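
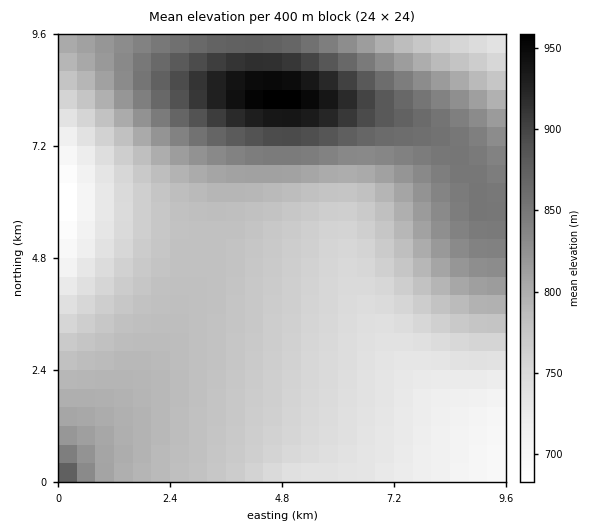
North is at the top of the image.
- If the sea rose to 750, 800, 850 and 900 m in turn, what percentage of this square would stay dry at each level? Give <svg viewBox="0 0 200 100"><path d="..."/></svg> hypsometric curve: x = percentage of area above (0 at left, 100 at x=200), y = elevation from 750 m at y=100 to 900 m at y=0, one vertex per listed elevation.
<svg viewBox="0 0 200 100"><path d="M158 100l-92-33-35-34-20-33"/></svg>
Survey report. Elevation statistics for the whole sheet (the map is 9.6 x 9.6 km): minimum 670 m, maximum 960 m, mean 790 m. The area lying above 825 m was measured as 22.2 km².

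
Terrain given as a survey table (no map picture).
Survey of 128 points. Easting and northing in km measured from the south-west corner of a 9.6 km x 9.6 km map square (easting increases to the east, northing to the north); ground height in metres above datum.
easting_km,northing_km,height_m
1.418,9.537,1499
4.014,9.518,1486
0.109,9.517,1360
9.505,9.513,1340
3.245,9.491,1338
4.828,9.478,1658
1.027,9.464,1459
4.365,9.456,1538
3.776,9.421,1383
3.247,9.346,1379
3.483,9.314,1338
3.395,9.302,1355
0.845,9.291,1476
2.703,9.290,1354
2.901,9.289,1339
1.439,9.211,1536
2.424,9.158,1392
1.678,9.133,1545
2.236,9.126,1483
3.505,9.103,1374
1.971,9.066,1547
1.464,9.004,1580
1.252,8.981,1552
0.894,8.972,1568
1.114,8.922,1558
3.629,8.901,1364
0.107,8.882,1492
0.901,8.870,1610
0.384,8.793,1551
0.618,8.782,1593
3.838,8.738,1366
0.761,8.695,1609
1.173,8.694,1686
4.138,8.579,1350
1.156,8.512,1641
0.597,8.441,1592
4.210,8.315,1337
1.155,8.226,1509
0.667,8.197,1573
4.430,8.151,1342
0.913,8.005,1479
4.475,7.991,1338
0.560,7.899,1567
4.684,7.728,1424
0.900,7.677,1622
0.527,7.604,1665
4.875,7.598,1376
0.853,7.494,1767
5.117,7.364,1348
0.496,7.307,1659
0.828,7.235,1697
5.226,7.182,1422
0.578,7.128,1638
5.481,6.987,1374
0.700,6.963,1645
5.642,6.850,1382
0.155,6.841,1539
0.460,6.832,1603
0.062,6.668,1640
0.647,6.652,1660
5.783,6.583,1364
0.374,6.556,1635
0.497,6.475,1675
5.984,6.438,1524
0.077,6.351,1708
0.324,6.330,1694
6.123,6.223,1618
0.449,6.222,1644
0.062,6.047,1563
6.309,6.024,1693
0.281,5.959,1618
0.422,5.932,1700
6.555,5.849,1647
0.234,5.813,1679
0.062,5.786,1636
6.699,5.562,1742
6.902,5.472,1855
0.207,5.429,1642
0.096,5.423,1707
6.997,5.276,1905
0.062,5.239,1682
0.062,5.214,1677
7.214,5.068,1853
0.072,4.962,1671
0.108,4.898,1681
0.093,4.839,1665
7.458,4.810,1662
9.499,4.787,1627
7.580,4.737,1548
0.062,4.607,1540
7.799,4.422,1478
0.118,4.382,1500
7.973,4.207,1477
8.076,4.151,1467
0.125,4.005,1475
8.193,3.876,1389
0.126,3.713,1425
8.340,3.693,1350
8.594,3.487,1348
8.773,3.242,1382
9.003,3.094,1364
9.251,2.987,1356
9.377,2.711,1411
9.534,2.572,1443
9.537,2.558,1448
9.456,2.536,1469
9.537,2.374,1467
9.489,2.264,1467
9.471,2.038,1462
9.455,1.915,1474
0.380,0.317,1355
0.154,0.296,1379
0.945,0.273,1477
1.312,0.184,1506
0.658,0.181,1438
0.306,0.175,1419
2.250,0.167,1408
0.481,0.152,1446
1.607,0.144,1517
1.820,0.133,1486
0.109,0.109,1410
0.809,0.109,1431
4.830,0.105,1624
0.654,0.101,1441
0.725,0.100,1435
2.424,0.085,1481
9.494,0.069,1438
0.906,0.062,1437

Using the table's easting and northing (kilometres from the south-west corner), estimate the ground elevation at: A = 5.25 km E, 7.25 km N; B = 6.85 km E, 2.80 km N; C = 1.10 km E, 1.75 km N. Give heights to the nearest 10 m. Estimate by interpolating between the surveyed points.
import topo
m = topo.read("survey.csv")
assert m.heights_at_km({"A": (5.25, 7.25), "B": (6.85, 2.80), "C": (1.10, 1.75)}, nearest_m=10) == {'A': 1390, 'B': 1700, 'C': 1480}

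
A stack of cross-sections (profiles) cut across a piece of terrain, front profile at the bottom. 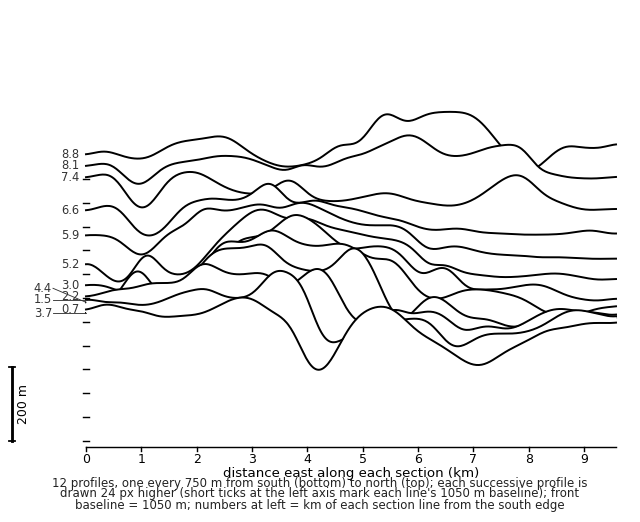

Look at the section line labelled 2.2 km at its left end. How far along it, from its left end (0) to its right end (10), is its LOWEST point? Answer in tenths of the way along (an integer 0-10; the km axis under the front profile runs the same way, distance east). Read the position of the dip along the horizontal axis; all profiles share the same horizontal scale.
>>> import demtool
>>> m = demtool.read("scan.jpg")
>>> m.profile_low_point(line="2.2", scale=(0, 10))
7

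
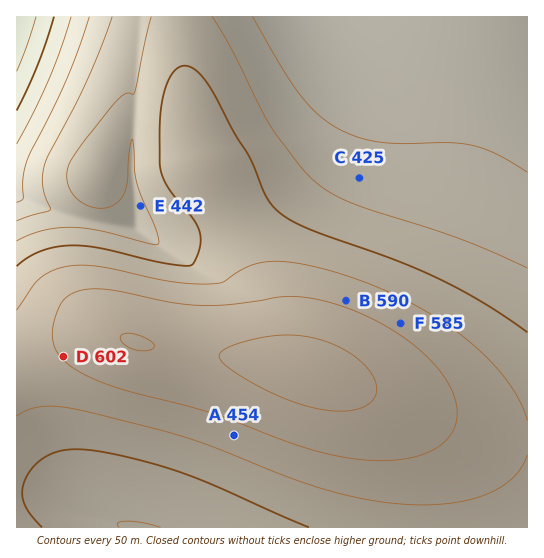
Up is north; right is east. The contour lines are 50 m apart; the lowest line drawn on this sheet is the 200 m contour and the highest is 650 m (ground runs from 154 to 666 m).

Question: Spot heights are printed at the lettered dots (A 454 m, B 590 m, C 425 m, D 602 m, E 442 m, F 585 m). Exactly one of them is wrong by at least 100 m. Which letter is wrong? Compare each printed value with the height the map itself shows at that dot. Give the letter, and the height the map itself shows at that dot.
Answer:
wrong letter A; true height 579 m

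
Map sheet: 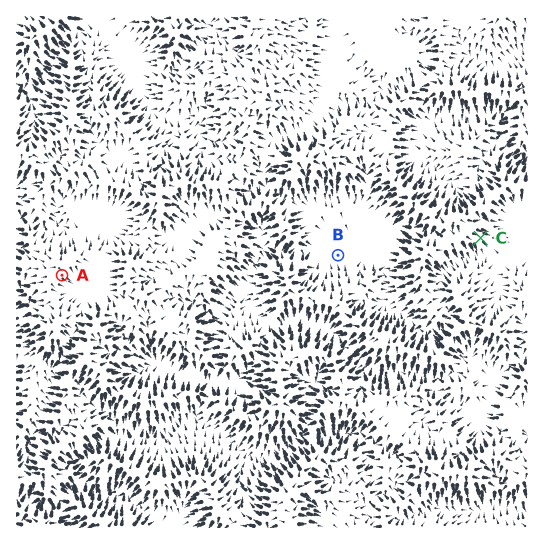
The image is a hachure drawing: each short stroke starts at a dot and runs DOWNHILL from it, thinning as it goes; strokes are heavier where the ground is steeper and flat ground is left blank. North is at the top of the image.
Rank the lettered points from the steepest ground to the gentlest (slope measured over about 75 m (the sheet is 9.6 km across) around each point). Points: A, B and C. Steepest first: C A B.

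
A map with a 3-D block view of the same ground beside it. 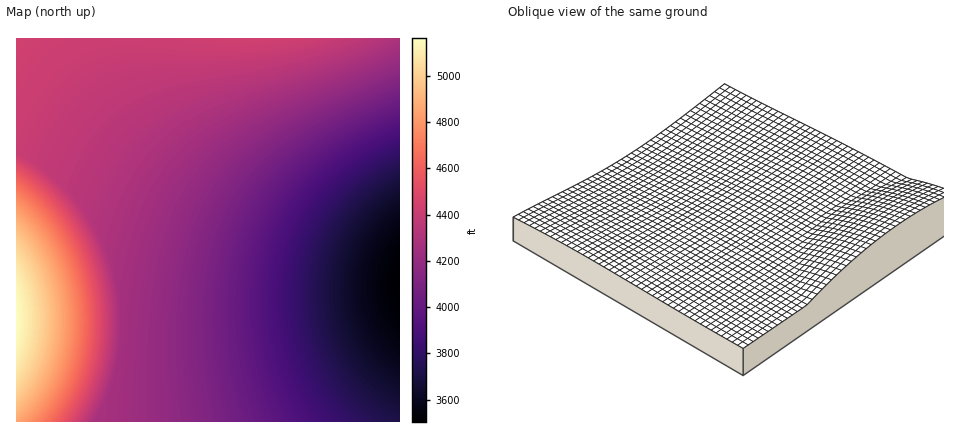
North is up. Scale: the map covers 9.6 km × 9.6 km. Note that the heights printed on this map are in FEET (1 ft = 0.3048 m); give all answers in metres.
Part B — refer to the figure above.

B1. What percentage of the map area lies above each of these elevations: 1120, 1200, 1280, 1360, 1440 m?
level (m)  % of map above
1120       93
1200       77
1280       52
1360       12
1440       7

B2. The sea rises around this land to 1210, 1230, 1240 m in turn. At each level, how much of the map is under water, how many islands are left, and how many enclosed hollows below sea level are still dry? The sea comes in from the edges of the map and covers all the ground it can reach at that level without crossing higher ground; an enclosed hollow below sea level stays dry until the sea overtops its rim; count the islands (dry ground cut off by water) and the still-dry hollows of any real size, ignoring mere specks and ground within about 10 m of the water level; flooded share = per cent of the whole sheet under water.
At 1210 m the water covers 26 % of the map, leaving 0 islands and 0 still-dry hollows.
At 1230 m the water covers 31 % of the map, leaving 0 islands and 0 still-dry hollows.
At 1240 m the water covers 33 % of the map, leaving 0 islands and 0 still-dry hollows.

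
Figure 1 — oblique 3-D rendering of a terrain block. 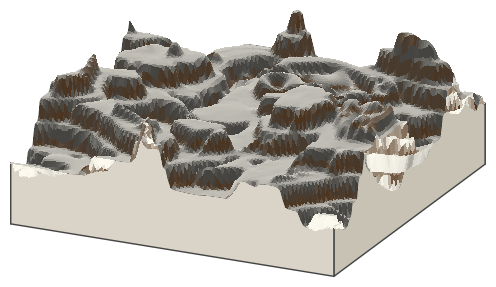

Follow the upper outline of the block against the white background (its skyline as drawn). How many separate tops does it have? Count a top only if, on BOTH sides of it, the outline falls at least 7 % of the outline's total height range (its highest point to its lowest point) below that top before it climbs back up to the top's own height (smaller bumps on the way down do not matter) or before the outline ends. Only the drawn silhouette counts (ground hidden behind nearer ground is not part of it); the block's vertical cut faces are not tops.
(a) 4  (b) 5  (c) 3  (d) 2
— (a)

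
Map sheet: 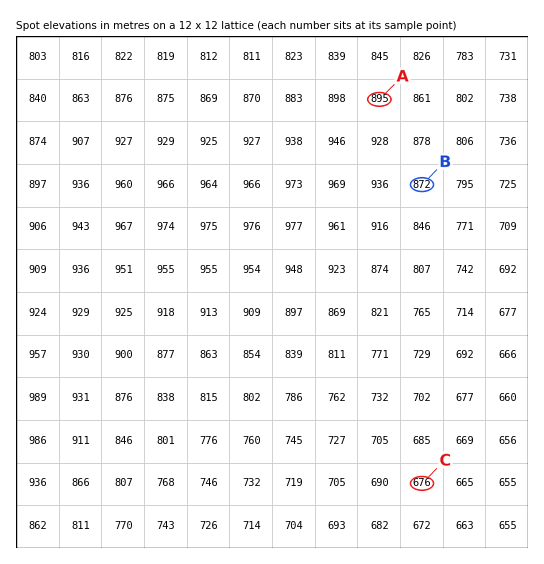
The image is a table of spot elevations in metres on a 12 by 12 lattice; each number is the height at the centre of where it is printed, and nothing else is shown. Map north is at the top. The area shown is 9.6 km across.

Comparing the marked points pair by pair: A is higher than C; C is lower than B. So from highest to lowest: A B C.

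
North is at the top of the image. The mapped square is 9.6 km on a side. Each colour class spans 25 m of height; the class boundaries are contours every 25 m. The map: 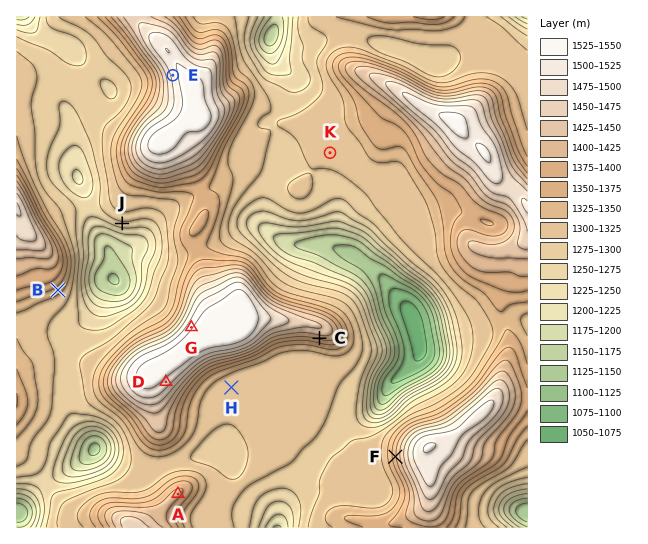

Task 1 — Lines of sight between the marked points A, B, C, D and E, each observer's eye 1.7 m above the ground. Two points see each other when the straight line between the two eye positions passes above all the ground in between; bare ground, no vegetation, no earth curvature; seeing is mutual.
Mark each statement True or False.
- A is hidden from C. False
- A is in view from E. False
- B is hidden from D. True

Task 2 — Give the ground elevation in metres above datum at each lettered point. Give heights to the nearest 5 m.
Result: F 1395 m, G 1520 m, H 1310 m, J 1270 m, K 1305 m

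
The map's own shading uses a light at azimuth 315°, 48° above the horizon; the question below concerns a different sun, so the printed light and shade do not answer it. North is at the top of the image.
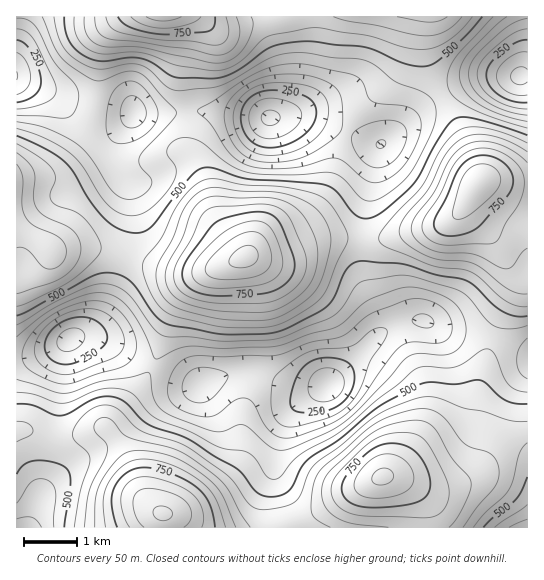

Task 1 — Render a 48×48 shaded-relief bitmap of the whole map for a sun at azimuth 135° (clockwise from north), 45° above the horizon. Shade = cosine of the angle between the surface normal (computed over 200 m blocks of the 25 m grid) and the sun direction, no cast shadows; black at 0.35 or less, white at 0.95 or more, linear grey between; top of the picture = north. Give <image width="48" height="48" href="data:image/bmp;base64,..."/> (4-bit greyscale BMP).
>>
<image width="48" height="48" href="data:image/bmp;base64,Qk32BAAAAAAAAHYAAAAoAAAAMAAAADAAAAABAAQAAAAAAIAEAAATCwAAEwsAABAAAAAAAAAAAAAAABEREQAiIiIAMzMzAERERABVVVUAZmZmAHd3dwCIiIgAmZmZAKqqqgC7u7sAzMzMAN3d3QDu7u4A////AKl2VVVmd4mru7qph3iJmqu8u7u7zN3d3bqGVUVWZ4mau7qph2Z4iZq8zLu7vN3d3bqXZERFZ3eImaqphlVWZ4m7zMu7u8zd3LuYZUM0VmZ3iJmZl2VUVWeavMu7qrvMzLuphkMiRWZmd4iZmHVEM0Voq7u6qqq7zLuqmGQyNFZmZ3eJmXZDIiJGiaqqmZmqvLuqqYZURFVmd3eImXZDIREkZ4mamYiaq6qqmZh2ZVVWZ3d4iHVDIQASRniamYiZqqqpiImYdmVWZ3d4mHVDIQABNWiZmZiJmpmYdniZiHZWZnd4mYdUIQABJFeJmYiIiIiHZVZ4mId2ZmZ4mph1QgAAI0Z4iYiId2d3VDRXiZmIdmZ4mqqXYxAAI0VniIiId2ZmUzNGeaqql3Z4mruphjIRI0Vnd4iYd3ZmVDNFaKu7qYd4mru7qGQzNFVnd3iZmIh2VDRFZ5vMuqmZmrvMuoZURVZnZniaqamHZURVVorMy7u7q7zNy6l2VVZmZmiaqsupdlVmVoq8zMzMzM3dzLqXZVZmZmeau93cqHd3Zom8y8zMzd3dzMypdmZmZmeau+7uypiHd4m7u7zMzd7t3MzKmId3ZniavO7/7LqYd4mru7zMzd7t3M3MuqmYd3iau97/7suph3iau7zMzN7t3MzMy7upiIiZq83u/ty5h3eJq8zMzN3u3czMzLu6mZiZqrvO7uy6mHZ4mrzMzN3d3cu7vLu7qpiJqpq83ty6mGVVeKvMzMzd3cu7u7u7u6mZqpmbzdy6mGQzRnmrzMzMzcu7u7q7y6maqpmavMupmGQyNFZ5q7u7zMuqqqqrzLqqu5mJqqqZh2UzM0RXmqqqu7qpmZmbzMuqq5mIiamYh2VDRERFeaqqqqqId3eJvMu6qqmHiJmId2VERVVEaJqpqqmGVVVXm8y7qqmIiJmIdlQzRVVERniZmZl2VDM0ebzMurqpmZmYdlQyNFVDNFZ4iZmGVDIiR6zMy8u6mZmYh3VDI0VDIzRWeJmHVDIRJYvMzLu6qpmZmIdkRFVUMiNFZ4mHZEMhE2mru6qpmZmZiJiHZmZlMzNEV4iHZEMhEkaJqoiIiZmYh4iIh4h2VDM0VomYZUMiESRniHd3iJmYdmeIiJmHZUNEVomphlQyIiNFZ2Z3eJmYZUVniJqpdlREVoq6mGVDMzNEVVVneJqpdUVniJq6mGVVVom7uYZVREREREVneIq6l2Z4iavMuod2Vnmruph2ZlVENDRXd4q7qXeJqrzd26mYdniaqqmIh3ZURDRXd4q8uYibu83u7LupiIiJqqqZmYh2VUVniJq8uYirvM3u7cu6qZmImaqqqqqZh2ZniavNypmru83u7cy7qqqZmaqrvMzLqnZniavN26qru83u7cy7u7upmqq8zd3dy4dmeJvN3Lu7u73u7cy7u7u6qqu83u7t3JdmZ4m8zMzMu7zd3czLu7u6qqu83u7t3JhmZniau7zMy7u8y7y7uru7qqu83u7t3al2ZWZ4mrzd3Mu7qru7qqu7uqq83e7t3Q=="/>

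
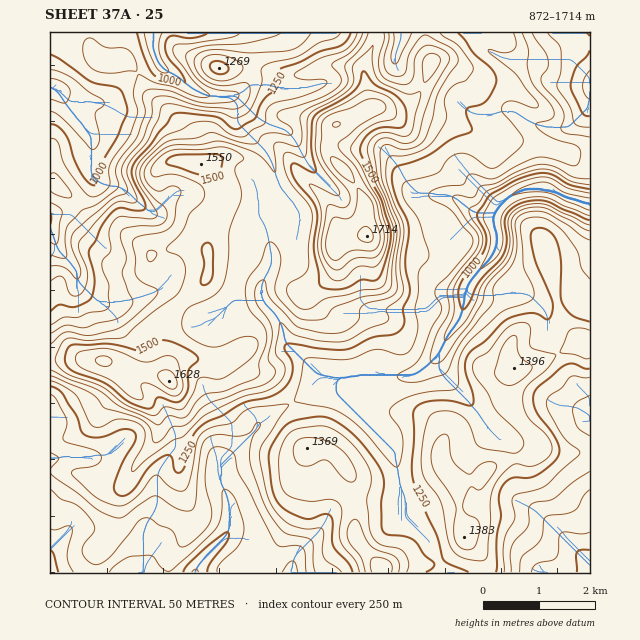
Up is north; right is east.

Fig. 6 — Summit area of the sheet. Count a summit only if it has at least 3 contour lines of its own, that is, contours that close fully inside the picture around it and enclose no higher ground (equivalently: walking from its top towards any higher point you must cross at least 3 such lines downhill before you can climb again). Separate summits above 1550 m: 2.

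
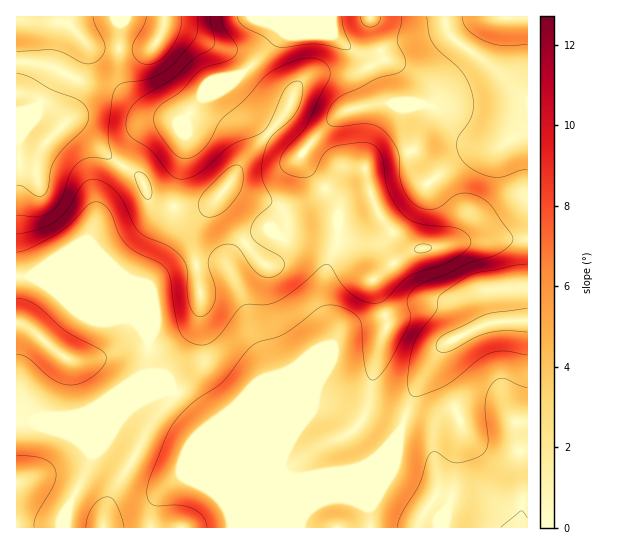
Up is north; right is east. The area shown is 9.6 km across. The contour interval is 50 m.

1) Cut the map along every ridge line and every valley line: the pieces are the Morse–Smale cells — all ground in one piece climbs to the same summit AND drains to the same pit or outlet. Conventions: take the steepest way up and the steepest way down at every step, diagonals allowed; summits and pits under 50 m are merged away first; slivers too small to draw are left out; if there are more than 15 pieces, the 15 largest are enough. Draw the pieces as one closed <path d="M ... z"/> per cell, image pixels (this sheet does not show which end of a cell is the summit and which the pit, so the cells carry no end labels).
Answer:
<path d="M370 16l-354 1 0 258 19 2 78 32 12 10 9 2 15 20-1 8 3 24 22 18 20 20 13 17 65 27 12 10 0 4 4 5 7 3 56-6 21-10 28-27 18-48 28-42 45-21 38-2-1-82-62 2-32 7-22 0-10-7-21-24-11-27-4-20-2-2-26-4-31-23-21-20-1-6 12-26 11-12 14-4 33 0 30-14z"/><path d="M445 16l-74 0 2 14 11 29-30 14-33 0-14 4-11 12-12 29 22 23 31 23 26 4 2 2 4 20 11 27 9 12 22 19 22 0 32-7 62-2 1-141-11-7-24-24-34-23-10-10z"/><path d="M173 391l-16 4-15 0-19 8-21 2-31 11-25 0-12 5-17 0-1 106 283 1 4-10 11-13 17-9 29-27-54 8-16-1-6-5-1-6-12-10-65-27-13-17z"/><path d="M527 321l-37 2-45 21-28 42-18 48-22 23-14 8-32 31-17 9-11 13-3 9 227 1z"/><path d="M30 276l-14 1 1 144 17 0 12-5 25 0 31-11 21-2 19-8 15 0 15-4-21-18-3-24 1-8-15-20-9-2-12-10z"/><path d="M527 16l-81 0-1 7 4 11 10 10 34 23 24 24 10 6z"/>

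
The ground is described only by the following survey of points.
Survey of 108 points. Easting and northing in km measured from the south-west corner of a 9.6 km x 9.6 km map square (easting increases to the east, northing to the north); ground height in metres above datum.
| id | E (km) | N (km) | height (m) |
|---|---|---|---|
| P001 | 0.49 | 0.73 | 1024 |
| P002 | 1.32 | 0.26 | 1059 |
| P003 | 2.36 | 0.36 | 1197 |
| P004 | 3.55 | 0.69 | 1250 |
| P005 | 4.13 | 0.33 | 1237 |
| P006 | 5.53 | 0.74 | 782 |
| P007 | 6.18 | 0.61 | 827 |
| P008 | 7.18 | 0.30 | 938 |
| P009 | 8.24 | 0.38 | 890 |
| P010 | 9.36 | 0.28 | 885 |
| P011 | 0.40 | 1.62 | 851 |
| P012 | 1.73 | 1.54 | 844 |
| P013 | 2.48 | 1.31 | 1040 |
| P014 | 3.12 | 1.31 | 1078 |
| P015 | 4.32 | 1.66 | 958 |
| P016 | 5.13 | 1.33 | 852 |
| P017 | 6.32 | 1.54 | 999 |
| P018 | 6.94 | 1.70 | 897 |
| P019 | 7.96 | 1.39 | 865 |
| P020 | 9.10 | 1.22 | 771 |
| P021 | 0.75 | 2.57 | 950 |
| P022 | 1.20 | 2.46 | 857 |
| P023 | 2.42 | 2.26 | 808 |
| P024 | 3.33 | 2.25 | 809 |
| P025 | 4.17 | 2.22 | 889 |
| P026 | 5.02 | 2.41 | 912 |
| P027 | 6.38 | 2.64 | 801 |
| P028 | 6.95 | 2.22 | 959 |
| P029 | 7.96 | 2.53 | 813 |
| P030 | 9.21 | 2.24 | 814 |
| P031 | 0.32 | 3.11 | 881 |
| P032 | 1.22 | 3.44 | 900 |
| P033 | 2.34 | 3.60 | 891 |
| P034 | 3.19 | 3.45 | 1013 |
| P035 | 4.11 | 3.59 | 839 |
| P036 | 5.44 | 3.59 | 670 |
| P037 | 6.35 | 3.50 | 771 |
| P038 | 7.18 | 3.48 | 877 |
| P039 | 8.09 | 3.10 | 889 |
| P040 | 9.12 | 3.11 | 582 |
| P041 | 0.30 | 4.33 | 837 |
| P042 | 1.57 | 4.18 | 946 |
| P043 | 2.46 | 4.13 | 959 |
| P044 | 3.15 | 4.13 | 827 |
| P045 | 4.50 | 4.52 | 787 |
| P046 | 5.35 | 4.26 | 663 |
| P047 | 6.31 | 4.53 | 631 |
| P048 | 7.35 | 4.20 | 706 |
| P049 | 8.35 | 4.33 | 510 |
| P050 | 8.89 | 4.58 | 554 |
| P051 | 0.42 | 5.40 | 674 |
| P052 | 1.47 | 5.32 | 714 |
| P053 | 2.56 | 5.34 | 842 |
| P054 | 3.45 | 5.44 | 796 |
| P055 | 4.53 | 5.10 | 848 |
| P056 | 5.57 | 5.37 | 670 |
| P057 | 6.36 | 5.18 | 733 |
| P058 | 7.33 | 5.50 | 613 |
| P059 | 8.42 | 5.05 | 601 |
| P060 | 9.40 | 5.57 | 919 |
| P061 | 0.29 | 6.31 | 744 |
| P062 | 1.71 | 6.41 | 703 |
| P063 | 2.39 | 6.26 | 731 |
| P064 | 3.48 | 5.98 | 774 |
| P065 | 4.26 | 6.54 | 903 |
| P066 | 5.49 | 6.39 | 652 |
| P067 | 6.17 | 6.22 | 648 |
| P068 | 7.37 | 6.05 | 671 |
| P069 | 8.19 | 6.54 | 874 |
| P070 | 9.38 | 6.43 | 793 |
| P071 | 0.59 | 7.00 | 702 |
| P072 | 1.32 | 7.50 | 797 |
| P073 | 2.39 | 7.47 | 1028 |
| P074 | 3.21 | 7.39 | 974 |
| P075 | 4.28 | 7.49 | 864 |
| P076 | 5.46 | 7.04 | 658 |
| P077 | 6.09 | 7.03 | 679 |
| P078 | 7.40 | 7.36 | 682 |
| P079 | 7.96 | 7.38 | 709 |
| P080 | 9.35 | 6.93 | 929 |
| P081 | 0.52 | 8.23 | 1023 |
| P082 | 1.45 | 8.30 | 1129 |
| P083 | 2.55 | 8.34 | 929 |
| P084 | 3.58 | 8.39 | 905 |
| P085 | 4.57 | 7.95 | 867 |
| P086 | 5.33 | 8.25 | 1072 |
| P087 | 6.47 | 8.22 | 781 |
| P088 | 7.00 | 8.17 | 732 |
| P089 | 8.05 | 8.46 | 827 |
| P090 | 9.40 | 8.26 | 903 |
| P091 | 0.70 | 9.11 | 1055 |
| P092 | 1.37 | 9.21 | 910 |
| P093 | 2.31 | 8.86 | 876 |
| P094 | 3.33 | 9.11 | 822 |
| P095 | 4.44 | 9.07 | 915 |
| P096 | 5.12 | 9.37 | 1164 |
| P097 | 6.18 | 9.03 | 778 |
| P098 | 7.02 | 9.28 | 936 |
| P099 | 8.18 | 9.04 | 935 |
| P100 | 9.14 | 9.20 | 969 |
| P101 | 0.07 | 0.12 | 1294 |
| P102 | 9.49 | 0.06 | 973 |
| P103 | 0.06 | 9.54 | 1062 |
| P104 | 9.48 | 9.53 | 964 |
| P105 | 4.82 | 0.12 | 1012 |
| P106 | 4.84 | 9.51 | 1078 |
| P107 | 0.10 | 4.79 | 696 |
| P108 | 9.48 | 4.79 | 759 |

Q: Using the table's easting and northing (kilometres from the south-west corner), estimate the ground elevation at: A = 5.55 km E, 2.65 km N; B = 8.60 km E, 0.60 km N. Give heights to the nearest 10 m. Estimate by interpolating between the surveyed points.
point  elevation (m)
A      760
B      810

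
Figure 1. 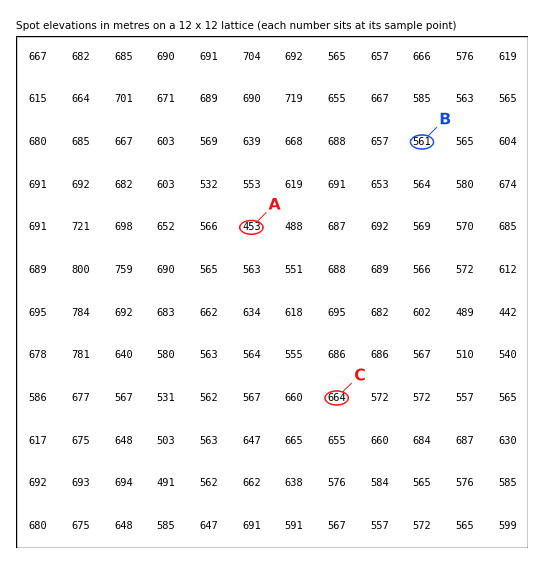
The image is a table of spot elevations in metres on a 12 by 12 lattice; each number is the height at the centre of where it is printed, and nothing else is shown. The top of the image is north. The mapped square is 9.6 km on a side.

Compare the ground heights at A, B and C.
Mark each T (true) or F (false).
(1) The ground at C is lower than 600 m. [F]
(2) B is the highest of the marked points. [F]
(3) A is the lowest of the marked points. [T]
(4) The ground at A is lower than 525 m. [T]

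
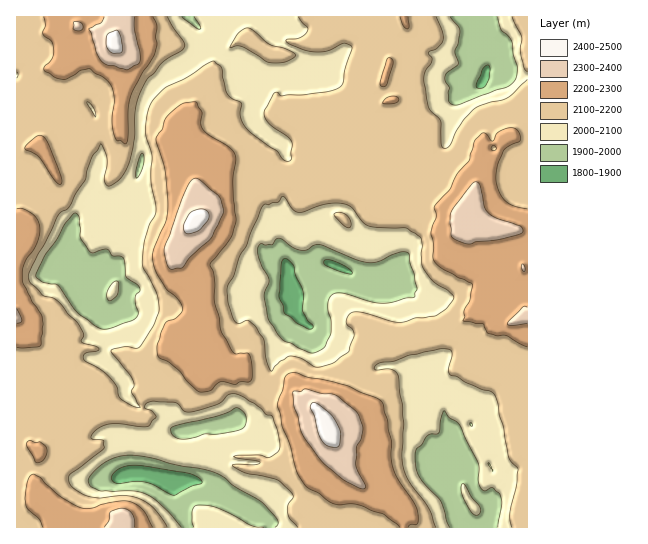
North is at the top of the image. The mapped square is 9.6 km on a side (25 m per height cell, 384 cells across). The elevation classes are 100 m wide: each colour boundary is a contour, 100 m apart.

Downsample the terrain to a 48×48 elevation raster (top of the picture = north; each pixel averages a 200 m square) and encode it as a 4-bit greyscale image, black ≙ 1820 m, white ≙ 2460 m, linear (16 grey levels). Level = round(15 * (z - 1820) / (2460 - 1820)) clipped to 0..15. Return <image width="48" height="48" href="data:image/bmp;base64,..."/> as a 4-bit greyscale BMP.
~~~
<image width="48" height="48" href="data:image/bmp;base64,Qk32BAAAAAAAAHYAAAAoAAAAMAAAADAAAAABAAQAAAAAAIAEAAATCwAAEwsAABAAAAAAAAAAAAAAABEREQAiIiIAMzMzAERERABVVVUAZmZmAHd3dwCIiIgAmZmZAKqqqgC7u7sAzMzMAN3d3QDu7u4A////AIiaqqq8ypdTRVVUM0Z3iIiIiamGQzM1d4mqqqqsyoZDRVQzM1aIiIiJmql1Q0Q0eIqqmIeJl2QzMzMzNVZ4iamqqqhlREM0Z4qph1RERDISIzM0VVaImqq6qpZTNERFZ4mYdlMxERAAEjRVZneKqry6qnUzMzRVV4iId1QyEREjNFVnd4iaq8yqqWQzMzRFZ4iYh3ZUM0RVVVZmd3iqvMyqqGQzMzVVd4mYiHdlVVVVVVVVVWirzdyqqGQzM0VWeIiIiHZmZlVURVVVVWms79y6qGVEM1VWiIiIiIdmZmVTMzM0VXq879y6qGVUNFVWiIiIiIiIh3ZVVUQ0Voq9/sy6mGVVRVVXiIiIiIiHd2Znd3VVZ5rN7cuqmGVVVVVXiIiIiIiHZ3d4iIdnh4rMy6qYh1VVVVVniIiIiIh2Z4iImpiYiIqqqZiIh1VVVWd4iIiIiId2d4iJqqqqh3mYiIh3d1VVZ4iIiIiId3ZmeIiaqqqqh2d2Znh3dlVVaIiIiIiId3Znd4mqqqqZhlVURWd3d3dmZ4iIiKqYh2ZVZnmqqqmIhlQzNVZ3d4iIiIiIiaqYh2VFVWiqqqh4dUMyNFZ3d3iIiIiaqrqYhkMzRVeaqqhmZTISNFd3dmd3iJmqvKqIdDMzNFeJqphlVDETNVZlVVVVeJqqq6l2UzNENVeJqpdVVCATNFVDNEVVZ5qqqqdVMzNENFiqqpdVVCATMzMzMzRWeIqqq5YzMzMzRXmqqphlVCAjMzIjMzRniaqqqpYzMzMzVoq7qph1UyEjIiIzMzV4qqqqq6hTMzM0VorMuph1UzIzMzRVVEWKqqqqqrp0M0VVVYrMy6mHVDRVRVVVVVV6q7uqqrqFM1VVVXm93bqHVVVVVVZVVVaKvMzMy6qHQ1VVVWi9/sqYZVVVVWZnd3eKvMzMu6mHZFVVVVes7tuYdVVmZnZ4iIiJvMy6qoiHdlVVVVebzcuYd2d3d3eIiIiJq8yqiIh4h1VVVWirzLqIh3eIiIiIiIiImsyoiHeIiGV2VWiqu6qIiIiIiIiIiIiIiquoh4iJiHV3ZGiqqqqYeIiIiIiIiIiIiaqoiIiZiHZodGiqqqqYd3d4iIiIiIiIiJqoiJmoiId4dWmqqqqId2Z4iIiIiIiHeIqZiImYiId5lXmqqpiHdlZ4iIiIiIiHZ4maqYiIiIeKlniqqYh3VneIiIiIiIiHV4iImIiIiHeKlniqqYd2V3iIiIiIiIh3VXiIiIiIh3eJlmiJmId2VniIiIiIiIh1VFd3iIiIh3eJl1eIiIdmVnd3d4iIiYhlQzRWeIiIiIiKqFV3iHdVVVVVVXeImIdlQzEzV3iJqYmqqXVVd3ZVVVVVVWeImIdlQzIjNYiKqqq8y5dVVnZVZmZVVWeImIh1VDMjNoiJqqve3Kh2VVZmd3dmZld4iIh2UzMzR4iJqqzu26iHVVV3d2Z3d3d4iIiHVDMzR4iaq7zeyqh2VVVnZlVnd3d3iIiHVDM0V3iKq6vMyqhlRVVVVVVnd3d4iZiHUzM1Zw=="/>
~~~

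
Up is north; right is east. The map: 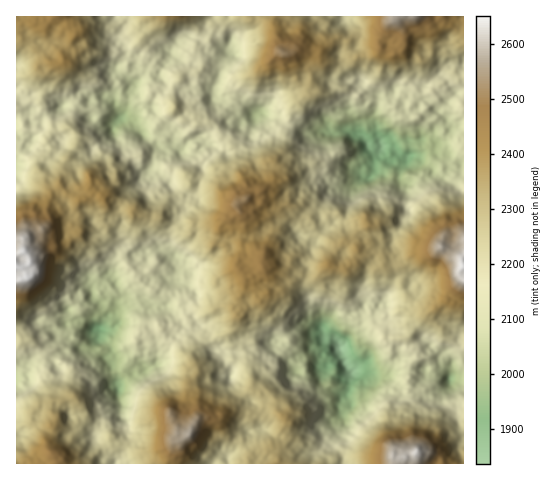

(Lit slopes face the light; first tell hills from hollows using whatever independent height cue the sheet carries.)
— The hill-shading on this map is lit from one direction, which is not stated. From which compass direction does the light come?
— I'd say W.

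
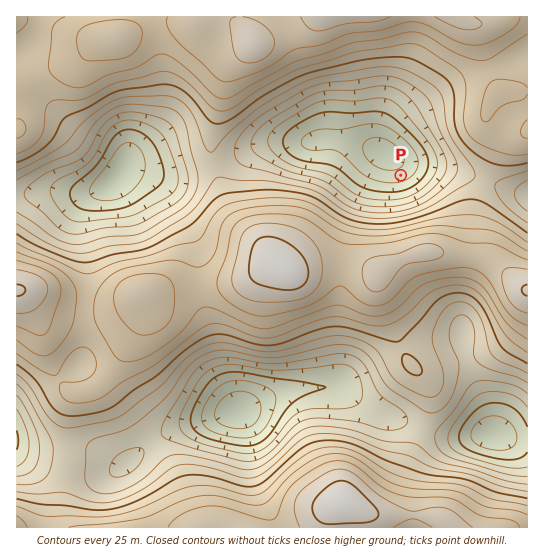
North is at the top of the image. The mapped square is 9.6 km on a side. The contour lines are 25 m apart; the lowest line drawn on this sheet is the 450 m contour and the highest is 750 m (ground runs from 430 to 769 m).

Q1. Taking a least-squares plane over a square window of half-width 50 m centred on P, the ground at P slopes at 6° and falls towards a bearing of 341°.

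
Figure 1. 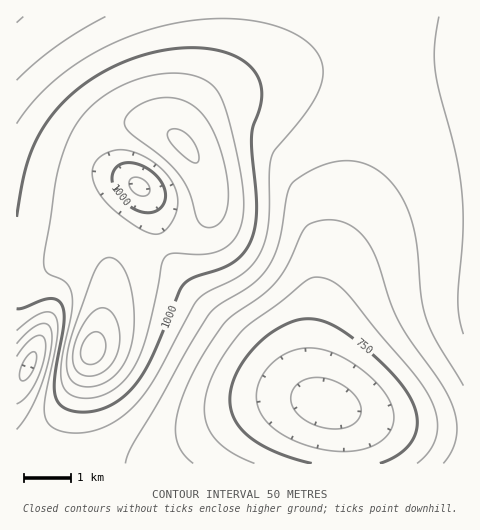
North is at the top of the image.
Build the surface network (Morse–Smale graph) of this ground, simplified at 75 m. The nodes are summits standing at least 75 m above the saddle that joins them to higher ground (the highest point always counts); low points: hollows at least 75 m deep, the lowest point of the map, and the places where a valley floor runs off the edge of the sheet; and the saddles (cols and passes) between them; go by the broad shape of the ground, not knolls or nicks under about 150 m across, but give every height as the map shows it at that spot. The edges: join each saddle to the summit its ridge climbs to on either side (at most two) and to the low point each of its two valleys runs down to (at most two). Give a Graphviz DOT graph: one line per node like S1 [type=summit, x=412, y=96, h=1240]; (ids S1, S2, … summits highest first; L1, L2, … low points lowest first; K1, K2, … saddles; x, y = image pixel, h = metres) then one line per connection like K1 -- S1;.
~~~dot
graph terrain {
  S1 [type=summit, x=91, y=351, h=1228];
  S2 [type=summit, x=183, y=144, h=1157];
  L1 [type=low, x=327, y=404, h=630];
  L2 [type=low, x=28, y=365, h=786];
  L3 [type=low, x=17, y=17, h=847];
  L4 [type=low, x=139, y=187, h=939];
  K1 [type=saddle, x=78, y=164, h=1061];
  K2 [type=saddle, x=164, y=243, h=1055];
  K3 [type=saddle, x=372, y=57, h=940];
  K4 [type=saddle, x=60, y=463, h=922];
  K1 -- S1;
  K1 -- S2;
  K1 -- L3;
  K1 -- L4;
  K2 -- S1;
  K2 -- S2;
  K2 -- L1;
  K2 -- L4;
  K3 -- S1;
  K3 -- S2;
  K3 -- L1;
  K4 -- S1;
  K4 -- L1;
  K4 -- L2;
}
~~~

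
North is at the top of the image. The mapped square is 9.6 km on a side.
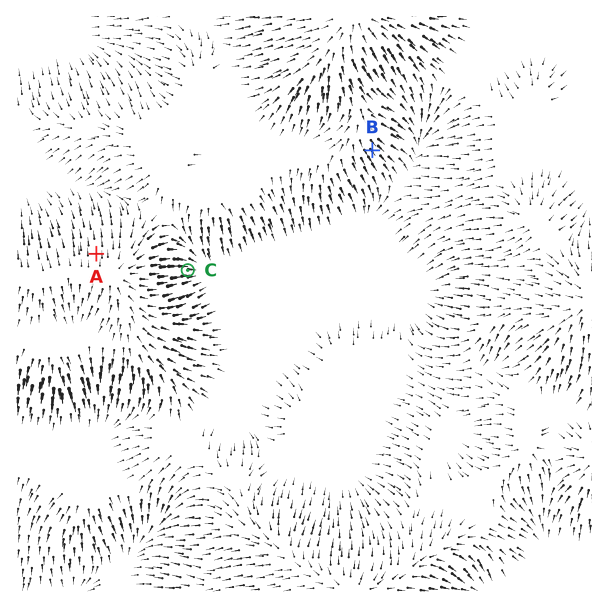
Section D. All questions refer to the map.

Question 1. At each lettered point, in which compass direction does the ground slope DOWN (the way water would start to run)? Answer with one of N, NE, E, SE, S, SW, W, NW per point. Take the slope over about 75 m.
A N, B SE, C E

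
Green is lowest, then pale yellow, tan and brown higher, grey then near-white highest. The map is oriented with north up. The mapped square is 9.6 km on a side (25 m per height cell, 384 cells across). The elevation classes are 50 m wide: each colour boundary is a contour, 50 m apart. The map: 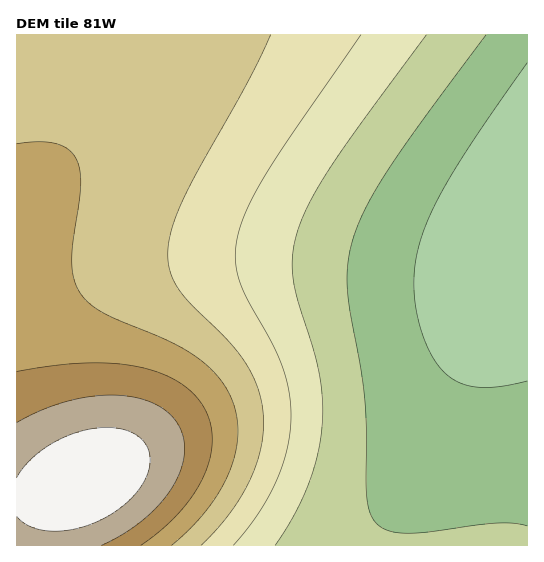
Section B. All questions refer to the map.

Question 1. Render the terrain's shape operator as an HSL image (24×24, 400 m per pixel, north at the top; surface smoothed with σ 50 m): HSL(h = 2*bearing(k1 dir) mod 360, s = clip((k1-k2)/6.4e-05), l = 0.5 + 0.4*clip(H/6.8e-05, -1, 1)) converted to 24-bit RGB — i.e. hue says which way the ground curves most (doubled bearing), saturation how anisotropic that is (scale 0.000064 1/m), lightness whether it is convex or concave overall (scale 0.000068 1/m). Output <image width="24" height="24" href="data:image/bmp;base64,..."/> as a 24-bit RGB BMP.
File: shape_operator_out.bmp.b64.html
<image width="24" height="24" href="data:image/bmp;base64,Qk32BgAAAAAAADYAAAAoAAAAGAAAABgAAAABABgAAAAAAMAGAAATCwAAEwsAAAAAAAAAAAAA/Kv//7z6/8D1973q5bfbwK7KiMa5R9uqBfajANmQAMGDALR8ALB7ALSBDLGFIaqHN6GJT5eLZY6Mdn2IjniOmXSOo3GQqm6R7LP/+cz//sz//8z+/M7968f0wK/jiavaT8nkDvX6AOXZAMu5AL2nALihA7igFLCbKaeXP56VVZWTaYeMd3eJkHePm3SPpHCQ0KD/78n/+Mz/+8z//Mz/+Mz/7cz8w6nzfojtSZPxEK3/ALrrALjTALfFALrBDrW2H62sM6SjR5qbXI2SbYCLfneKk3aPnHOPlYju0K328c79+sz//cz//Mz/98z/68P/wpn9emz6O1/7DnH/AIbtAJLXAZrKDJ28Gp2xK5uoPZafUI6XY4WPcXqKhXiMlHaOa6vYlZ3YzrPl8cj1/c77/8z8/8z/+cz/6Kv/wYH/gFX/Kyv/Bzz/AlvpBnDSDn3BGYa0J4uqN42iSIuaWYaSaX+MdXaJi3iNNtmpacismr66zrDH6LbX+L3m/77w/7j2/aT/6Ib/wWL/hTz/Ph76ChnxD0DXFVrEHWy2KHirNYCiQ4WbUoWUYYKOb3yJe3eID9hVIN5KTs1OnsJ6zLCP4JSZ8ZW1+5DL/4bd/3Xw8lz/x0D9jSr2UBjsIhnWHjbCJVKzLWWpN3OgQn2aT4KUW4OPaICKc3uGBMsjBdQMK9wPbOAitdhE2rpa44lk72Zu92GR+1ew+krO9Tztyy7tlCTiYCXOOyq7LzytNVWjPGicRHWXTX6TWIOPY4SLbYGHCL4MEMcBK84AU9kCjOIJ0+wS6sAm7IYz71M58DlR7zZ66jKf4C7BySvUkTLAZjevSDuiP0uaQ2CVSHCSTnyPVoONXoeLaIaIJrUXKbwKNsMBUMgAc9AAo9sA2+ME6roK74UP61IZ5iUg3iVM0St1vzWVrj2rhUSfZUiVTEuPTF6MTm+LUXyLVYWLW4qKYomGTKsvR7IeS7kRWL8HbsUCjMsAsdEB1c8E16oK1oIR0l0ayT4kvC84rjtcnkV2kU6Jd1SHXleCVmOCVHKEVH+HVoiJWYqEXoqBc6BLaqg5Z68pa7YcdrsSiL8MnsMKucYKxrgNxZwTwYAcuWcmrlMxokc9lElRhlVme151Z2J2Xmx5WXl/VoOCVYeAVol+Wop8l5lijJ9UhqVFhKw3h7Erj7UinLgcq7oZu7kZuaYctZIir38qpnA0m2U/j2BLgmBXd2ViaG9pYnVzW312VoN4VId4VIp3Vox3m3ttnIlmn5lcoKNRnahFn6w7o68zqrEusbArsKUsrJgvp4w0oIE7l3lEjXROg3NXenZganVkYHloWn5tVYRwUohxUYtyUo1yo253oW5toHhpoINjo45bpZZTp5xLqZ9FqZ5BqJs/pZU/oY9Cm4hGlIRMjIFThIFad35faHxgXX5iWIJnVIZrUYptT41uT49vqW2DqG19p2x1pWpqo3Jno3ljpIBepIVZo4lVoopSoIpRnIlSl4hUkodXi4dbgoVfdIFhZoBgXIJhWIVlU4loUIxqTo5rTZBsrG2JrWyHrGyDq2t+qmp3p2lvpWpnpG9lonRjoHhhnXxgmX9glIFhj4NiioZkgYZmdINlZoNjXoVjWYhmVItoUI1qTZBrTJFrqm6MrWyMr2yKr2uIr2uFrWqAq2p7qWp2pmlwomlqnm1pmnJplXdqj3xsioFthIVud4NsaoRoYoZoXIlpV4xqUo5rT5BrTJJrp2+Mq22NrmyNsWuNsmuMsWqKsGqHrmqEq2uAqGt9pGx5n212mW9zk3FxjHhzhn91foN0cINvaIZuYoluW4xtVo5tUZBsTpJsoXGLp2+NrG2Or2yPsmuPs2qPs2qOsmqMsGqKrmuIqmyFpW2CoG9/mXF9knR6i3d4hH55eoJ3cIR0aIdyYYtxW41wVZBuUZFtmnSJoXGLp2+NrG2PsGyQsmuQtGqRtGqQtGqPsmqOr2uMq2yKpm6IoXCFmnODk3WAi3l+g318eIJ5cIV3aIh1YYtzW45xVZBvkneGmnSJoXGLp2+NrG2PsGyQs2uRtGqStWqStGqRs2uQsGuPrG2Np26LoXCJm3OGk3aEi3qBg31+eYJ7cYV5aYl2YYx0W45yinuDkneGmnSJoXGLp2+NrG2PsGyRs2uStWqStWqTtWqSs2uRsGuQrW2PqG6NonGKm3OIlHaFi3qCg31/eoJ9cYZ6aYl3Yox0gn2AiXuDkniGmXSJoHKLp2+OrG2PsGyRs2uStWqTtWqTtWqTs2uSsWyRrW2PqG+OonGLnHOJlHaGjHqDhH2AeoJ9cYZ6aYl3"/>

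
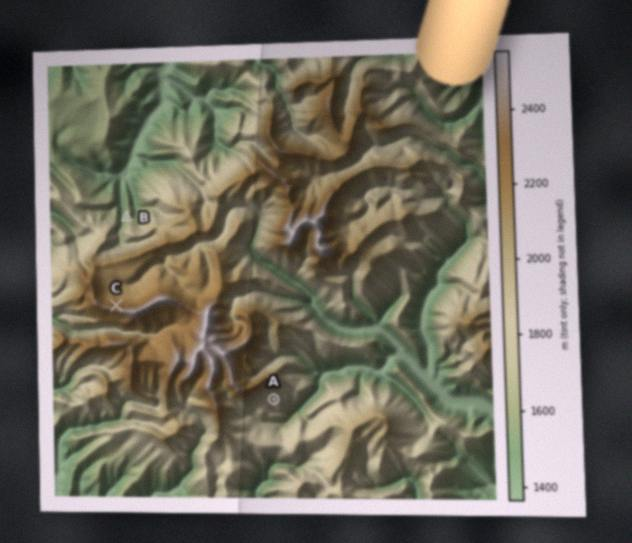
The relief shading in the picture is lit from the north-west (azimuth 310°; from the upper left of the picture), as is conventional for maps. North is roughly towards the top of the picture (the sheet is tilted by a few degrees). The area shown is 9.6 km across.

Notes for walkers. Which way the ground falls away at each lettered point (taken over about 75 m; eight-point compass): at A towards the S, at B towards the W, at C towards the N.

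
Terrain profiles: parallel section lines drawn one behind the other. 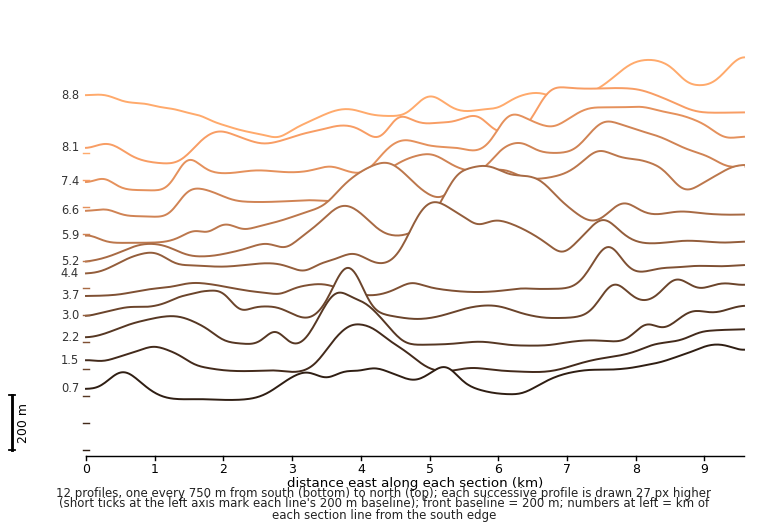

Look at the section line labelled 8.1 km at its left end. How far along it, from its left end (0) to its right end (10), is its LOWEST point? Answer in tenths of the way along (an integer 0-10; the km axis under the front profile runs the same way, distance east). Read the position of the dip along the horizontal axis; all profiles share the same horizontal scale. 1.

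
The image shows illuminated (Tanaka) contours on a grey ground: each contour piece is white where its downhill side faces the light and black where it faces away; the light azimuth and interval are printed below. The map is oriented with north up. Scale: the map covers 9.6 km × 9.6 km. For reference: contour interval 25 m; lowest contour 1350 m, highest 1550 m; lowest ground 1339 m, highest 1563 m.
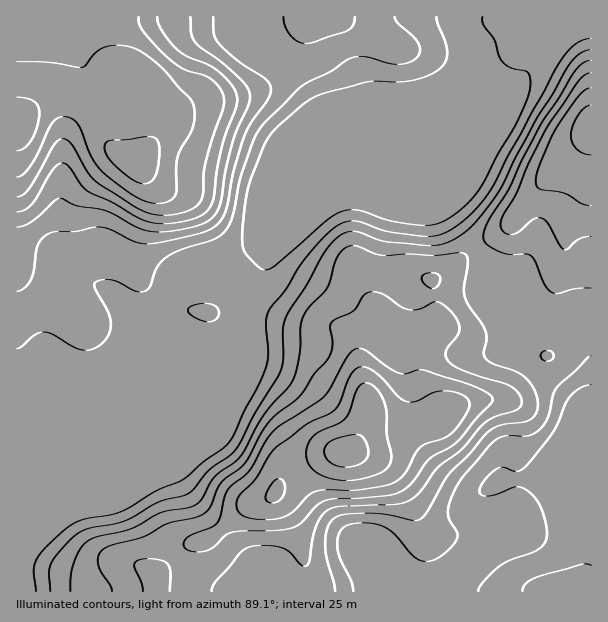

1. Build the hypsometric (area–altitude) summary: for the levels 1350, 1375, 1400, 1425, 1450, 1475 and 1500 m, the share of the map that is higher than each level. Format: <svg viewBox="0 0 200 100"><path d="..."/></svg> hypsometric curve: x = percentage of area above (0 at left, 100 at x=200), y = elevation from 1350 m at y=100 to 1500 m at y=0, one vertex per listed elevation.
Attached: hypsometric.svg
<svg viewBox="0 0 200 100"><path d="M176 100l-46-17-30-16-22-17-22-17-19-16-16-17"/></svg>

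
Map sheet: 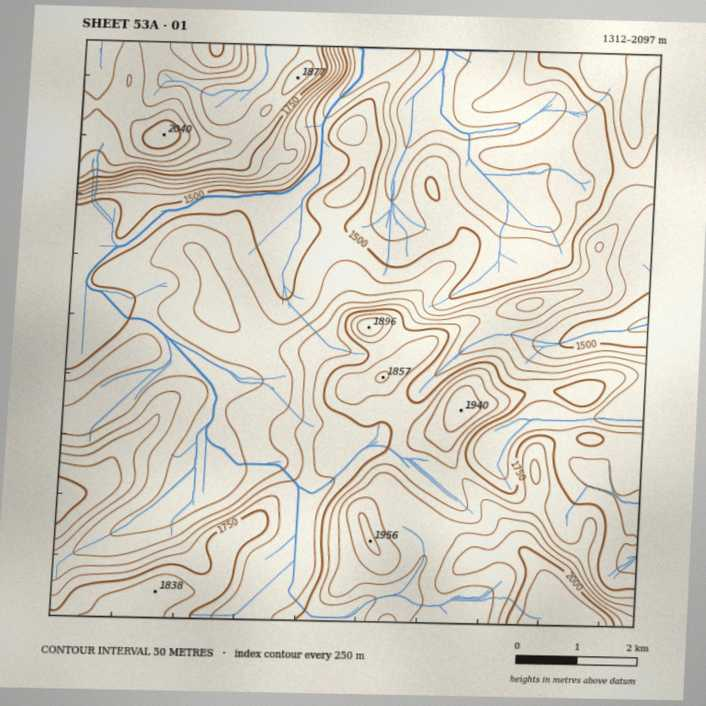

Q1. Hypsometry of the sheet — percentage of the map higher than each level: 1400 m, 94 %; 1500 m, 79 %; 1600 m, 53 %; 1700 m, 37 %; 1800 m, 21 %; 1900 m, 7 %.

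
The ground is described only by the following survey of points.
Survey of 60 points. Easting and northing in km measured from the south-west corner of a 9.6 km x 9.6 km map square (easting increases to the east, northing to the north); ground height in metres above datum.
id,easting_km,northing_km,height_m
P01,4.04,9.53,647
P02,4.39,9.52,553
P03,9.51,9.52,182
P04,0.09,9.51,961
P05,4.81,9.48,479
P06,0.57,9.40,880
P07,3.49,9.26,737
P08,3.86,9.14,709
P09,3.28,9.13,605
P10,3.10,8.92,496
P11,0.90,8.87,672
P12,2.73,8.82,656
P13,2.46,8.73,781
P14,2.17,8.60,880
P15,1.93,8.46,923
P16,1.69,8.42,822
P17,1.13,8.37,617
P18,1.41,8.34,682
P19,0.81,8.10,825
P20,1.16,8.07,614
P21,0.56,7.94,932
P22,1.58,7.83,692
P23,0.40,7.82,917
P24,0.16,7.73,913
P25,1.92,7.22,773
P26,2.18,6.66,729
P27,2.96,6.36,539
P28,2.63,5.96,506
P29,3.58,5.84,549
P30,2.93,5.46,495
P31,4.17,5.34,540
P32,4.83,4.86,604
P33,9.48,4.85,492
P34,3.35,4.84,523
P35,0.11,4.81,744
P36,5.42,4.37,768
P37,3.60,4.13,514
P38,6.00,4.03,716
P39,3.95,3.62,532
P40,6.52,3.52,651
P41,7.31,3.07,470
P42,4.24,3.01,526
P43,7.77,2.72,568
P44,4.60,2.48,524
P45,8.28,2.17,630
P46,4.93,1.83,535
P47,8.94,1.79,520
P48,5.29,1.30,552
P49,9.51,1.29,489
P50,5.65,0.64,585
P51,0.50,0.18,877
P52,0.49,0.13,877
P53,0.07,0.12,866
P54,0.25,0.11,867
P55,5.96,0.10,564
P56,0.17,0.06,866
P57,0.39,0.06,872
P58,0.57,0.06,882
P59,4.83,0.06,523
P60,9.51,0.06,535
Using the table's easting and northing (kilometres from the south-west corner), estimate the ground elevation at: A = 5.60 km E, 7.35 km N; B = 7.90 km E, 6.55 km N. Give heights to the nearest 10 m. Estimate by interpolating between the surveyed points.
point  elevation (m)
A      420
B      390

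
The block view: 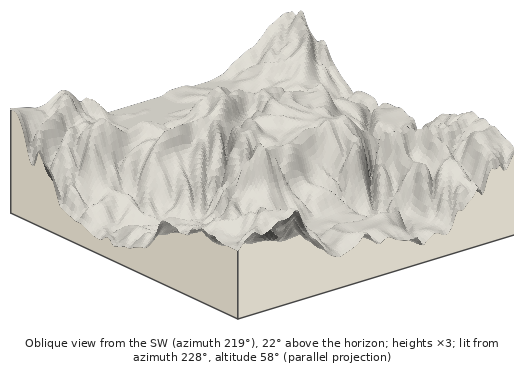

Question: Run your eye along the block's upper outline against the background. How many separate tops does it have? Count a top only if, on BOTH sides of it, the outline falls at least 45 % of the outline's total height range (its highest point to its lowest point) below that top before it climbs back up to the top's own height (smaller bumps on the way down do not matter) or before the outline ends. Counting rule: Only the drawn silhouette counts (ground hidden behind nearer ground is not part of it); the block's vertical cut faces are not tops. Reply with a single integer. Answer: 1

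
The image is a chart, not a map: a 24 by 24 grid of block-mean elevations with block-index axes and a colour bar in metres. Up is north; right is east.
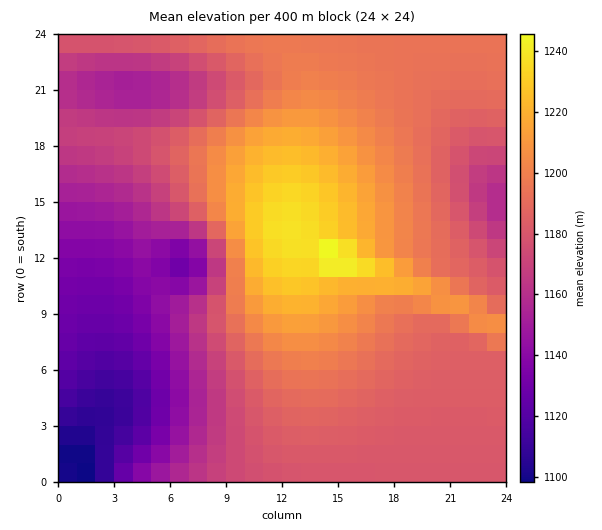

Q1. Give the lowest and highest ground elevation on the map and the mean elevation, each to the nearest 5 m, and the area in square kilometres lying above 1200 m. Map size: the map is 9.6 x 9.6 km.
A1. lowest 1095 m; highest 1250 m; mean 1180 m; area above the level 20.8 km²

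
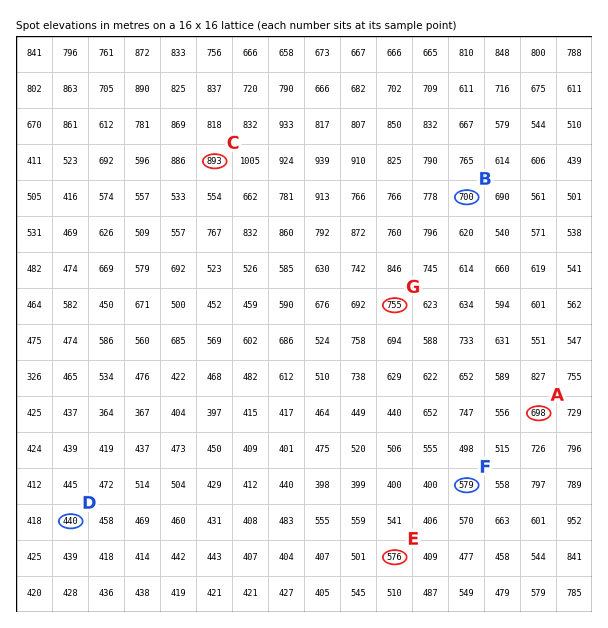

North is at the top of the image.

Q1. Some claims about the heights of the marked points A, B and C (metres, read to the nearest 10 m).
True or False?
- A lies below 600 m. False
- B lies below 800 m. True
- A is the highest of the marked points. False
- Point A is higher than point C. False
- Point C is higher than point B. True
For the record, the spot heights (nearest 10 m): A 700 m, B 700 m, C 890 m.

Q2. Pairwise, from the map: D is lower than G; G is higher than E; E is lower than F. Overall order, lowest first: D E F G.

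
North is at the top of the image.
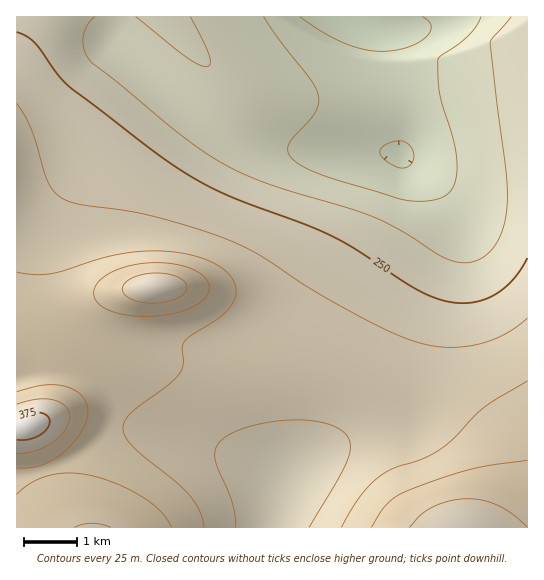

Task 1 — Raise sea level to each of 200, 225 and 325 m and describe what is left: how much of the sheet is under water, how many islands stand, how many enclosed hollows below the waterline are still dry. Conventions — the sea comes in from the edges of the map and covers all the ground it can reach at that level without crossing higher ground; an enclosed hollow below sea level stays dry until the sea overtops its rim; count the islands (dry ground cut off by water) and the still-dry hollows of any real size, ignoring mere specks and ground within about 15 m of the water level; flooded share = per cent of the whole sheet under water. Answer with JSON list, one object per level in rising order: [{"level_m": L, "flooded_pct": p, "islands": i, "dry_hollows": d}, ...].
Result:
[{"level_m": 200, "flooded_pct": 10, "islands": 0, "dry_hollows": 0}, {"level_m": 225, "flooded_pct": 26, "islands": 0, "dry_hollows": 0}, {"level_m": 325, "flooded_pct": 91, "islands": 1, "dry_hollows": 0}]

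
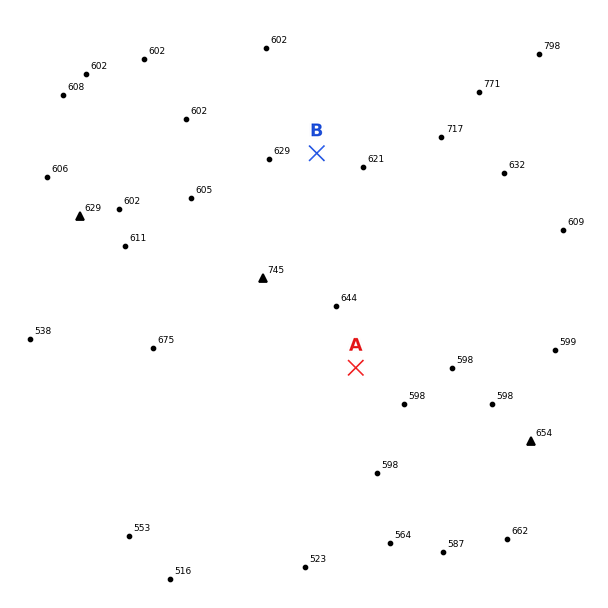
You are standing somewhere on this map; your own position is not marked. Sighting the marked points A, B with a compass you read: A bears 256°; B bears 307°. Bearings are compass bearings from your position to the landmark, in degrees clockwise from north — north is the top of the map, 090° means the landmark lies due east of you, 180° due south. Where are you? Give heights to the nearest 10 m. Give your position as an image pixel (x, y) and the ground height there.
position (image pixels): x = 540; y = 322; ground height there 600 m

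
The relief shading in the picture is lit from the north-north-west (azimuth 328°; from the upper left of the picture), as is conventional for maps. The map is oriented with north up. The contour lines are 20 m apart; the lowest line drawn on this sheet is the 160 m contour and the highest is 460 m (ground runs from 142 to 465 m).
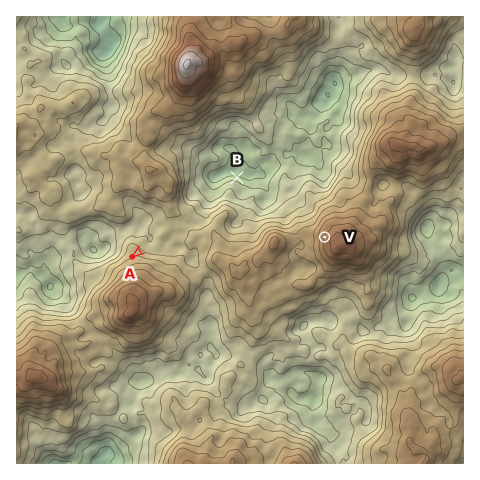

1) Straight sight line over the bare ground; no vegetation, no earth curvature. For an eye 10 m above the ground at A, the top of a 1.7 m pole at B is out of sight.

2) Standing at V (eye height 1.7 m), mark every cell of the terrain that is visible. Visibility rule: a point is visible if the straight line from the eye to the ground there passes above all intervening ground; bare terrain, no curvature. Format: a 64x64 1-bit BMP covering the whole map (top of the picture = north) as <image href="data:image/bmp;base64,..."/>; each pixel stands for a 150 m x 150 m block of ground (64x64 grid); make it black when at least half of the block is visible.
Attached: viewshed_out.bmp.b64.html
<image width="64" height="64" href="data:image/bmp;base64,Qk0+AgAAAAAAAD4AAAAoAAAAQAAAAEAAAAABAAEAAAAAAAACAAATCwAAEwsAAAIAAAAAAAAA////AAAAAACAAAD//4AAAIEAAf//AAAAgQAH//4AAAABAAP//gAAAAAAAf/+AAAAAcAAf/wAAAADwQDf/AAAAAHDAf/8AAAAAf8D//gAAAAD/yP7+AAAAAP+D/M4AAAAD/4AA2AAAAA//gAH4AAAAD4AAAPgAAAABAAAAMAAAAAAAAAAAAAAAAAAAAAAAAAAAAAYAAAAAAAAADgAGAAAAAAAOAAYAAAAAAB8AHgAAAAAAPwAcAAAAAAAeABwAAAAAAD7AHwAAAAAAP8A/gAAAAAA/wD/wAAAAAB+AP/AAAAAAHgB/4AAAAAAQAGvgAAAAAAAAA/AAAAAAAAAD+AAAAAAAAAH4AAAwAAAAAf4AADrAAAAB8gAAM3DBw4MgAAABcODh86AAAAFx4PD4wAAAA4HB4PzAAAADgI34/8AAAAmAhfz/wAAADwAF+H3AAAAPAAf8eMAAAAMAB//+wAAAIQAP///AD4A4AA///+AP4CgAD///8A+AOAAH///4BAAwAAf//9gAACAAB///+AQAAAAP///4DgAHgAH///gQAAAAAP//8AAAAAAAf//8AAAAAAB///wAAAAAAH///gAAAAAAP///wAAAAAA/f//4AAAAAB////wAAAAAA////+AAAAAD////8AAAAAA////wAAAAAA/+/+gAAAAAAP8/wAAAAAAAeL/AA=="/>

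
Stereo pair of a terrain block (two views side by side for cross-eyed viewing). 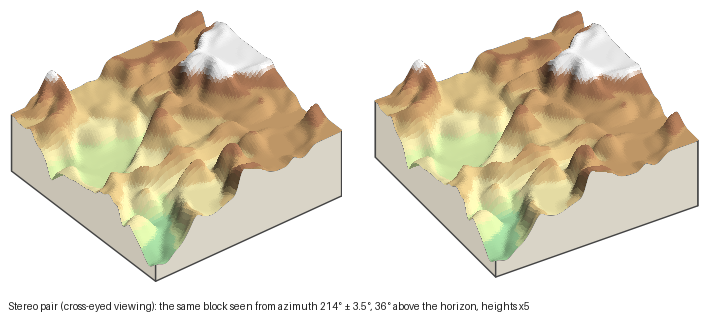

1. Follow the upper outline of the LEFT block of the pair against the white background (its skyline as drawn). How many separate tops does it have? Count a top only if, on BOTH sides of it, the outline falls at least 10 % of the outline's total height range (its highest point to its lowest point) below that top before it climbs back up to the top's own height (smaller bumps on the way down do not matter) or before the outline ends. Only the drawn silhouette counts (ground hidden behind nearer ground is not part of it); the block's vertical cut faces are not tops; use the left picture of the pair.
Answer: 2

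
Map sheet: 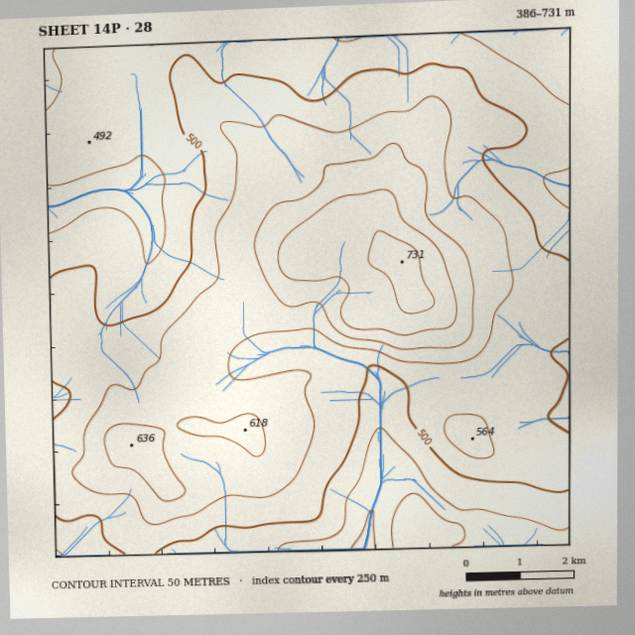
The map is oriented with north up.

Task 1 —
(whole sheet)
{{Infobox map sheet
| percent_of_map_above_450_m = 92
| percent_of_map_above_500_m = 65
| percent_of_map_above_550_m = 35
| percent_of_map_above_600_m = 13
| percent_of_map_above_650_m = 6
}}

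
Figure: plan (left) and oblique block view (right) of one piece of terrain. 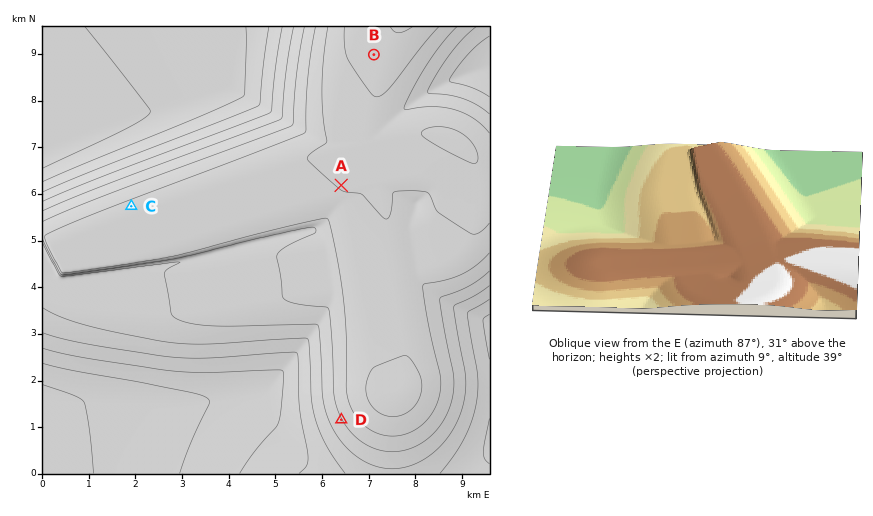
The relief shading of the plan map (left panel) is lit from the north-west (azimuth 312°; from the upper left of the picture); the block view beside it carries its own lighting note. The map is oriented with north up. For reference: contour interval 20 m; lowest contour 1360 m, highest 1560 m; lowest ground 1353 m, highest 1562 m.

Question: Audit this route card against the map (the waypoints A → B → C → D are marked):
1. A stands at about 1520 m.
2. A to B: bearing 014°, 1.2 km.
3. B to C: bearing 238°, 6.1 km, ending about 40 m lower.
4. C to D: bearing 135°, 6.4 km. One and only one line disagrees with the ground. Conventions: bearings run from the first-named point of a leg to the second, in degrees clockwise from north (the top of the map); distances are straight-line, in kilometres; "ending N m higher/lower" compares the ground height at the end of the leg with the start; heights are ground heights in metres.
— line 2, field distance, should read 2.9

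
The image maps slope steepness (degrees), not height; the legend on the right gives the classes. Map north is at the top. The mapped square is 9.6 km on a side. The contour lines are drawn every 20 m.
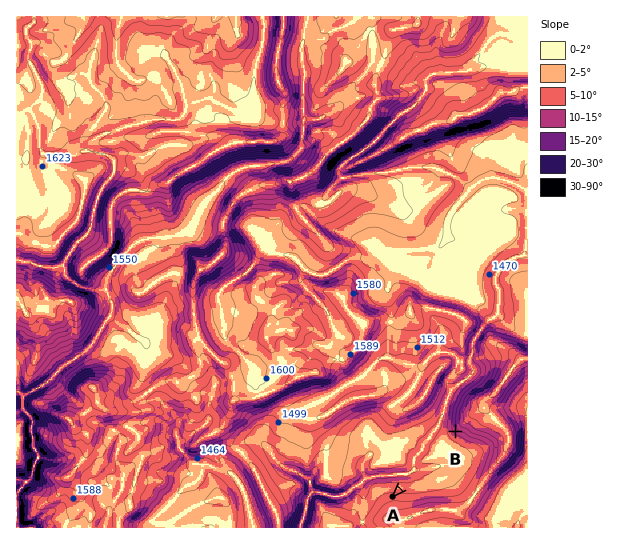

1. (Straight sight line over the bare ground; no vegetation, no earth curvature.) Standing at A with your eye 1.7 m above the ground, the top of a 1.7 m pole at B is visible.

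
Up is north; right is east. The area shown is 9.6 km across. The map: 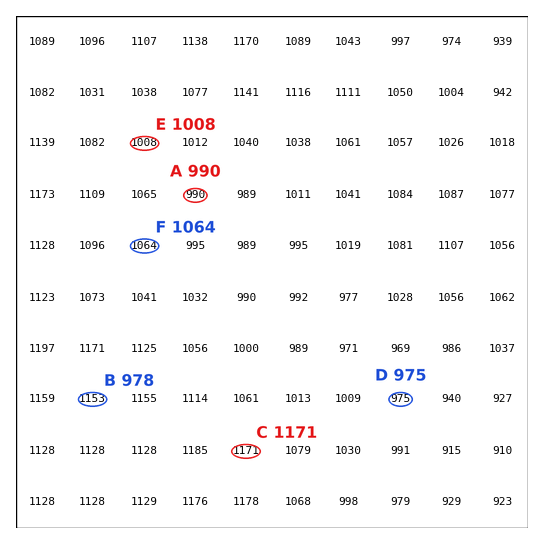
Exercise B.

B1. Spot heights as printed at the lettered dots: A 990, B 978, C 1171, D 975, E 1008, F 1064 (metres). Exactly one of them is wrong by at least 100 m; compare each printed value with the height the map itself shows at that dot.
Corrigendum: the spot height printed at B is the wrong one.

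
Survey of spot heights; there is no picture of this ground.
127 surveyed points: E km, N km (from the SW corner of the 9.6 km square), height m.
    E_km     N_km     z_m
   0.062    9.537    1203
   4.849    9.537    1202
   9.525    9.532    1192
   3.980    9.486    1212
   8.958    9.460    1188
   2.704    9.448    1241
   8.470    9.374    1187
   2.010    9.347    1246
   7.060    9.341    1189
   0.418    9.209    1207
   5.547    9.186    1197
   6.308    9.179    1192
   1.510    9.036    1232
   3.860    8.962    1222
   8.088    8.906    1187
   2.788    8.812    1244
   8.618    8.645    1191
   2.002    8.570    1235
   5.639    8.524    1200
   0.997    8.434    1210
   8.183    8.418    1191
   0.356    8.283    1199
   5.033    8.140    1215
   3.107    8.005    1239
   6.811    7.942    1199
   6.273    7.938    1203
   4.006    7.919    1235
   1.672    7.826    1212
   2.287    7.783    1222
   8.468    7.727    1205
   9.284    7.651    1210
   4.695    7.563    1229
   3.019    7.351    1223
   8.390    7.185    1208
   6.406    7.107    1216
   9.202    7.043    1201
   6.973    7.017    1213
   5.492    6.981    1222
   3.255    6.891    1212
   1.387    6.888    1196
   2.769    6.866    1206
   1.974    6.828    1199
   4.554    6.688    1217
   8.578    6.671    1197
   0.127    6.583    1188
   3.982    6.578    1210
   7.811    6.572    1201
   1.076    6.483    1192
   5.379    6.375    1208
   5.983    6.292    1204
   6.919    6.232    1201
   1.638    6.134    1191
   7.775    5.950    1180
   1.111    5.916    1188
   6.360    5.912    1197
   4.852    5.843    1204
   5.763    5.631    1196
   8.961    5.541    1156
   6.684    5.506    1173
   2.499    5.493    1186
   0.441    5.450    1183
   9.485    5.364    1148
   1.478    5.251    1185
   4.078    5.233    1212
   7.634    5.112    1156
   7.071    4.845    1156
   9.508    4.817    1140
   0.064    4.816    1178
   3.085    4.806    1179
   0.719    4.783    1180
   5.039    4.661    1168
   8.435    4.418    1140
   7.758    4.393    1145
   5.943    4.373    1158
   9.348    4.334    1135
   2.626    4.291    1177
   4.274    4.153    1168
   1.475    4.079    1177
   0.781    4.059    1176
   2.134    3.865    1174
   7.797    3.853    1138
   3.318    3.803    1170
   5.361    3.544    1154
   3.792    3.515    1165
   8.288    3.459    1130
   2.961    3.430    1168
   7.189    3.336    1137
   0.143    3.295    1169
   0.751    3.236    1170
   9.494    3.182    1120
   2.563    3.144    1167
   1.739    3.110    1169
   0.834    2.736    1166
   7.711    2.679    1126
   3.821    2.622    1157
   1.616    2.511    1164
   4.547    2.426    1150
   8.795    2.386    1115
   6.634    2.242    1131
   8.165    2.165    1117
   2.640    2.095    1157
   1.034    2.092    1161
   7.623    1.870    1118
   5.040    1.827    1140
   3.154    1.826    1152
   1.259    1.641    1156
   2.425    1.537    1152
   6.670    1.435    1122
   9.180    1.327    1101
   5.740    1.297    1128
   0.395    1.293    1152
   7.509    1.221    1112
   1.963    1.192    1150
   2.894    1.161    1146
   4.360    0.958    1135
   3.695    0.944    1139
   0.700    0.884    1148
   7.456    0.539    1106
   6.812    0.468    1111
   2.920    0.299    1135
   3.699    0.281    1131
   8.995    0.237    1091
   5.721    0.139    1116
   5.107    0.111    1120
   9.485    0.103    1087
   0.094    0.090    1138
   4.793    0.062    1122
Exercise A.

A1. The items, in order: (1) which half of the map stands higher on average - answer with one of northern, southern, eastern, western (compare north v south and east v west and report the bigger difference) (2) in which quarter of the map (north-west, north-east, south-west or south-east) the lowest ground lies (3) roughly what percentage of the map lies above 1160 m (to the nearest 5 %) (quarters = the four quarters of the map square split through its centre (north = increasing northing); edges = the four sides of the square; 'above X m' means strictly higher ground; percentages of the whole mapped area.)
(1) The northern half stands higher on average than the southern half.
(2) The lowest point lies in the south-east quarter of the map.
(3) About 60 % of the map lies above 1160 m.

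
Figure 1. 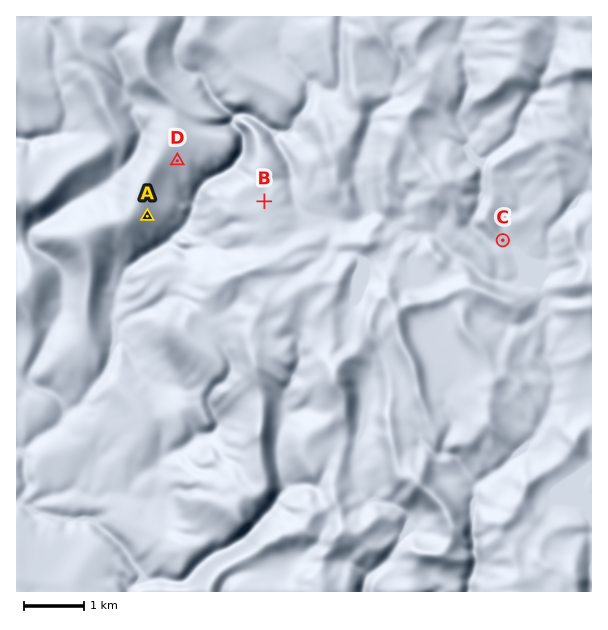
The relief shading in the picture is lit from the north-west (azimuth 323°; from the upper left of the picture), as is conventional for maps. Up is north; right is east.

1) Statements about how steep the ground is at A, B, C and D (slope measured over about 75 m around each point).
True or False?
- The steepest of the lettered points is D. False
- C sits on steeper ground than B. True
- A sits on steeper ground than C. True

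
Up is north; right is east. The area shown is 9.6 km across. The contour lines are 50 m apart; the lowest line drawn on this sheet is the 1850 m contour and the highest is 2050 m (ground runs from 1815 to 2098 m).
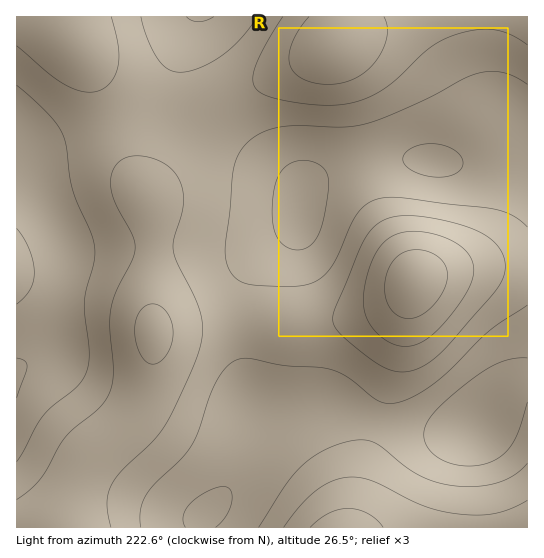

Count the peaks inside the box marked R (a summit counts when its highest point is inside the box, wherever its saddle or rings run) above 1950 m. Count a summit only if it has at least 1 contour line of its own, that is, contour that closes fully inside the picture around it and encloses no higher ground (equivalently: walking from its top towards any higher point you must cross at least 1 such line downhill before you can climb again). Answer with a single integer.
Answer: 2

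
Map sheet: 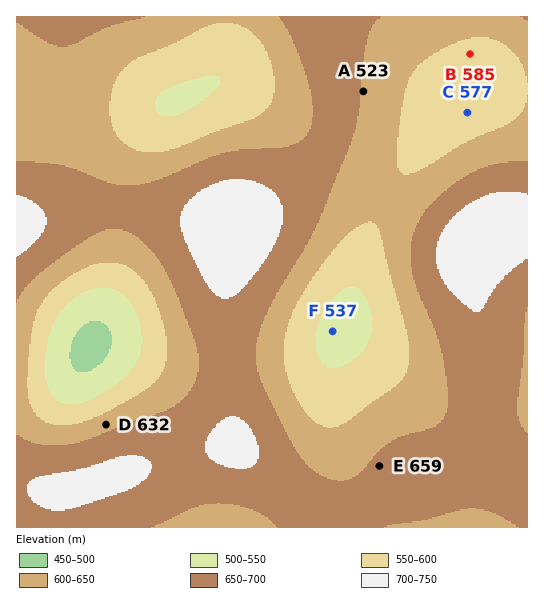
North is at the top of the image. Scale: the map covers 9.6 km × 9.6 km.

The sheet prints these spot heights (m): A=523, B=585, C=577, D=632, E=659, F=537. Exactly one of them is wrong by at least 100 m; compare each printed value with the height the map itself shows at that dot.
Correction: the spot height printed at A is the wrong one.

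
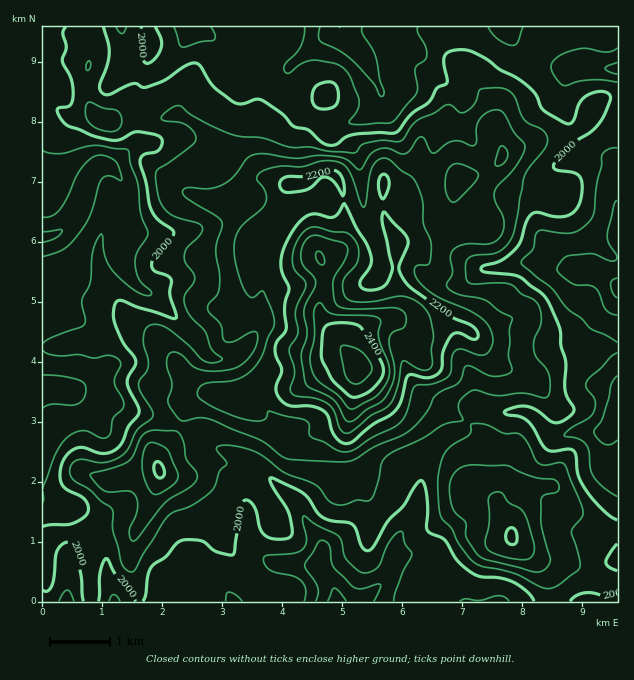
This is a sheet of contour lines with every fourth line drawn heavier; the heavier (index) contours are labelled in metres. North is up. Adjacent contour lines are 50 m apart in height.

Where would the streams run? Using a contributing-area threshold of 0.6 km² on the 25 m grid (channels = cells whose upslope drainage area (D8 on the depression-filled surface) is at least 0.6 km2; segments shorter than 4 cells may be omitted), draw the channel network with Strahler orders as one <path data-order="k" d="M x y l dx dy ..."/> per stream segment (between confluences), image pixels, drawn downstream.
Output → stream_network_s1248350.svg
<path data-order="1" d="M463 601l4 0"/><path data-order="1" d="M112 589l0 3 1 2 0 7 2 0"/><path data-order="2" d="M322 568l1 6 6 6 0 2 5 6 0 3 1 1 0 9"/><path data-order="2" d="M196 567l10 10 9 5 17 16 0 2 3 1"/><path data-order="1" d="M191 562l5 5"/><path data-order="1" d="M196 561l0 6"/><path data-order="2" d="M395 559l-1 2 0 3-2 1 0 3-3 6-4 5 0 1-15 15-2 0-6 5-4 0-2 1-21 0"/><path data-order="2" d="M322 553l0 3-2 2 0 7 2 3"/><path data-order="1" d="M431 547l-4 0-2 2-3 0-6 3-4 0-2 1-6 0-6 3-3 3"/><path data-order="1" d="M563 529l11 0 6 3 4 5 5 12 12 12 13 0 3-2 0-3"/><path data-order="1" d="M248 514l0 20 2 1 0 3 3 6 18 18 4 0 2 2 42 0 0 1 3 3"/><path data-order="1" d="M91 513l-3 0-2-2-6 0-1-1-11 0-1-2-12-1-5-3-7-2 0-4"/><path data-order="2" d="M299 507l3 4 0 3 5 9 7 8 0 1 6 8 0 3 2 1 0 9"/><path data-order="2" d="M421 483l0 10-2 2 0 9-1 1 0 5-5 9-10 10 0 2-5 6 0 3-1 1 0 9-2 2 0 7"/><path data-order="2" d="M265 472l34 35"/><path data-order="2" d="M259 465l6 6 0 1"/><path data-order="1" d="M409 463l1 0 11 11 0 9"/><path data-order="1" d="M257 457l0 6 2 2"/><path data-order="2" d="M428 454l-3 3 0 3-1 2 0 4-2 2 0 13-1 2"/><path data-order="1" d="M209 445l6 2 2 1 3 0 1 2 5 0 1 1 8 2 4 3 3 0 14 7 9 9"/><path data-order="1" d="M445 438l-17 16"/><path data-order="2" d="M608 432l5-8 0-3 1-1 3-12"/><path data-order="1" d="M304 424l-2 2-4 0-2 1-6 2-31 31 0 5"/><path data-order="1" d="M95 420l-30-30"/><path data-order="1" d="M122 406l-9-4-9-2-1-1-15 0-11-6-12-3"/><path data-order="2" d="M65 390l-3 0-1-2"/><path data-order="2" d="M61 388l-18 0"/><path data-order="1" d="M617 385l0 23"/><path data-order="1" d="M469 370l3 6 0 20 10 10 3 0 6 3 5 0 1 2 5 0 1 1 24 0 3 3 2 0 21 21 10 0 2-1 3 0 6-3 34 0"/><path data-order="1" d="M112 366l-3 1-14 14-12 6-4 0-2 1-16 0"/><path data-order="1" d="M403 361l3 5 0 3 3 6 3 3 3 6 34 34 0 14-21 21 0 1"/><path data-order="1" d="M614 309l2-9 1-2 0-15"/><path data-order="1" d="M50 307l-7-7 0-12"/><path data-order="2" d="M148 292l-5-1-12-11-7-13 0-3-2-2 0-18 2-1 0-5 1-1 0-8"/><path data-order="1" d="M463 283l3-1 10-11 3-1 6 0 2-2"/><path data-order="1" d="M167 282l-1 0-11 10-7 0"/><path data-order="1" d="M370 282l6-5 0-1 6-8 0-9-2-1 0-6-1-2-2-7-4-6-6-12 0-5-2-1 0-6-1-2 0-13-2-2 0-15-1-1 0-12-2-2 0-6-1-1 0-3-24-24 0-5 6-1 1-2 3 0 2-1 9-2 9-4 16-17 0-9"/><path data-order="2" d="M487 268l15 0 1-1 5 0 1-2 5 0 1-1 24 0 6 3 26 0 1 1 3 0"/><path data-order="2" d="M575 268l20 3 9 5 10 9 3-2"/><path data-order="2" d="M125 229l0-39-1-1-2-8-3-3 0-1-10-11-11 0"/><path data-order="1" d="M224 220l-6 3-10 2-2 1-9 2-6 3-15 0-1 1-48 0-2-3"/><path data-order="1" d="M533 213l2 3 0 4 3 6 0 3 3 3 0 2 34 34"/><path data-order="1" d="M313 202l-6 0-2 2-3 0-9 4-1 5-3 3-8 15-13 16-3 6 0 5-2 1 0 32-1 1 0 32-3 3 0 1-3 3 0 2-3 3-2 4-4 5 0 1-9 9-6 2-2 1-18 0-3-1-7-8-3-7-5-5 0-1-6-6-1 0-36-36-3-2"/><path data-order="1" d="M434 189l-1-2 0-39 1-1 0-5 2-1 1-6 24-24 0-15-10-11-2 0-49-49-2-9-1 0"/><path data-order="2" d="M98 166l-1 0-8 9 0 3-3 6 0 5-1 1 0 5-2 1-1 8-6 12-14 15-9 4-10 2"/><path data-order="1" d="M557 166l2-1 3 0 6-3 4 0 2-2 7 0 2-1 25 0 8 7 1 69"/><path data-order="1" d="M176 139l-16 0-6 3-14 0-6 3-19 20-15 0-2 1"/><path data-order="1" d="M296 105l-1-2 0-3-2-1 0-3-3-6 0-5-1-1 0-17 28-27 2 0 4-4 12-5 5-4"/><path data-order="1" d="M383 100l0-3-3-6"/><path data-order="2" d="M380 91l0-3-12-24-9-10 0-2-18-18-1-3 0-4"/><path data-order="1" d="M562 90l3-12 9-11 34 0 2 2 7 0"/><path data-order="1" d="M236 81l0-2-6-7-4-9 0-3-3-5 0-3-5-6 0-1-10-11-14-3-4-4-2 0"/><path data-order="1" d="M124 57l1-2 0-12-1-1 0-6-2-2 0-7-1 0"/><path data-order="1" d="M179 49l5-4 4-9 0-9"/>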